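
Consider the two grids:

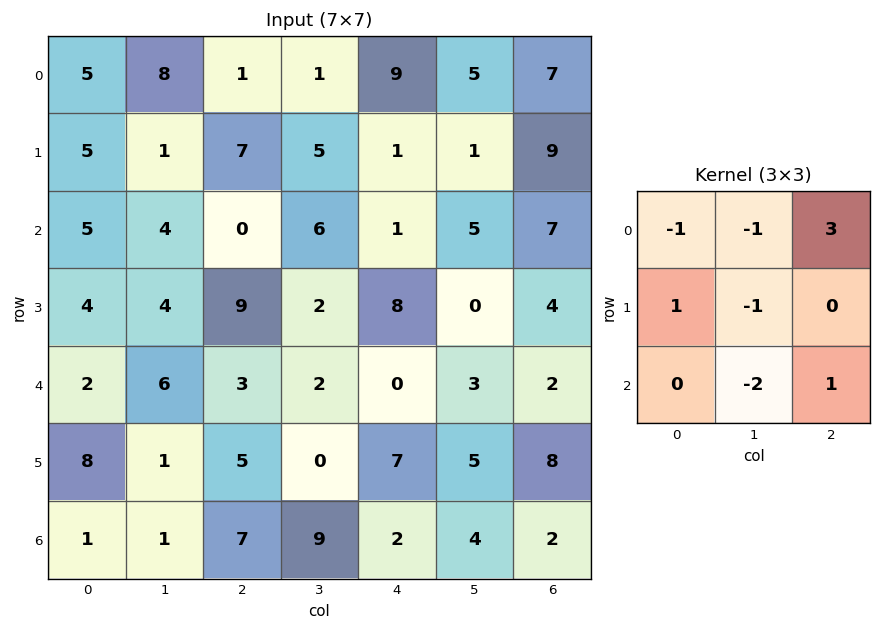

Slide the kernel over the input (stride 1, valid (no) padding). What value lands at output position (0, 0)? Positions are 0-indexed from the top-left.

The receptive field on the input at this output position is [5 8 1 / 5 1 7 / 5 4 0]. Elementwise product with the kernel and sum: 5·-1 + 8·-1 + 1·3 + 5·1 + 1·-1 + 4·-2 + 0·1.

-14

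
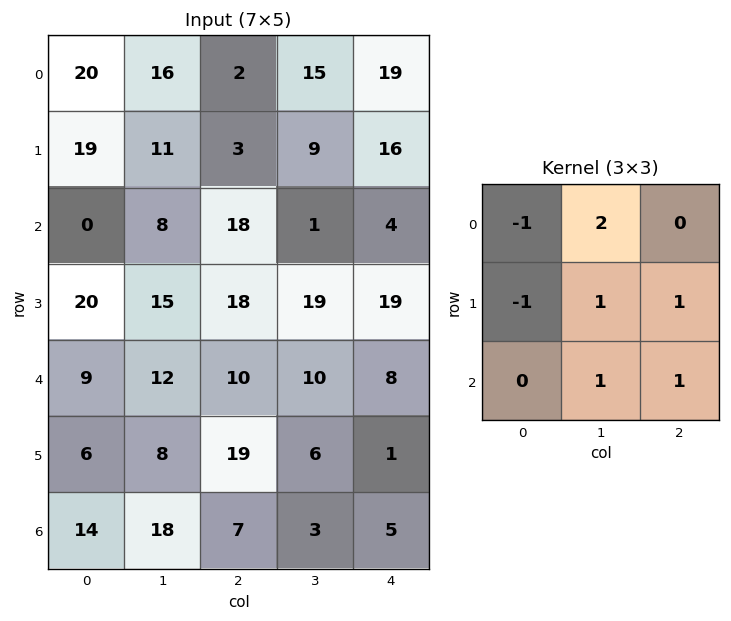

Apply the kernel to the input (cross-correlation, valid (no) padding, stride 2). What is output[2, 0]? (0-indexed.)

61

The receptive field on the input at this output position is [9 12 10 / 6 8 19 / 14 18 7]. Elementwise product with the kernel and sum: 9·-1 + 12·2 + 6·-1 + 8·1 + 19·1 + 18·1 + 7·1.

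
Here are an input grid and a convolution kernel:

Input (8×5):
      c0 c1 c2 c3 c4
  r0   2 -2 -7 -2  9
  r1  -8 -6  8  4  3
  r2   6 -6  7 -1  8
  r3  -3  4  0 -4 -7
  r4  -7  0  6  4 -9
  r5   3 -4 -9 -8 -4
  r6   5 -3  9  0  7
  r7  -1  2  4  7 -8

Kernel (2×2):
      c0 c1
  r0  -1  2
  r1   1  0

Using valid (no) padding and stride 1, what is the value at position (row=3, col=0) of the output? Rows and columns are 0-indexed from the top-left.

The receptive field on the input at this output position is [-3 4 / -7 0]. Elementwise product with the kernel and sum: -3·-1 + 4·2 + -7·1.

4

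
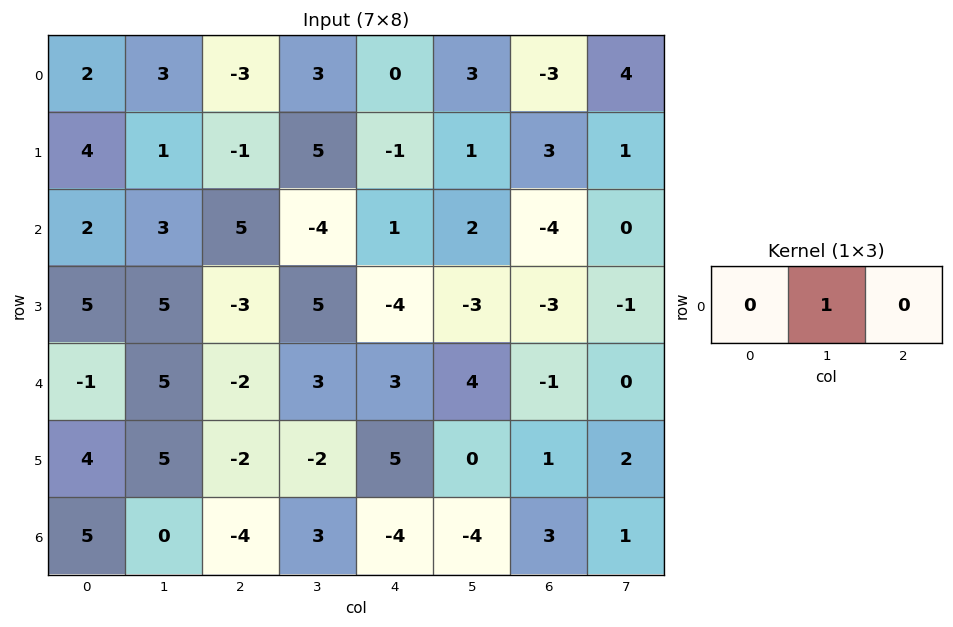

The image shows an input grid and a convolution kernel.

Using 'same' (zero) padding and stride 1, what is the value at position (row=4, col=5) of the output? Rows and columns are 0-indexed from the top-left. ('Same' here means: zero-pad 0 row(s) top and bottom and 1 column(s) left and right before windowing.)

4

The receptive field on the zero-padded input at this output position is [3 4 -1]. Elementwise product with the kernel and sum: 4·1.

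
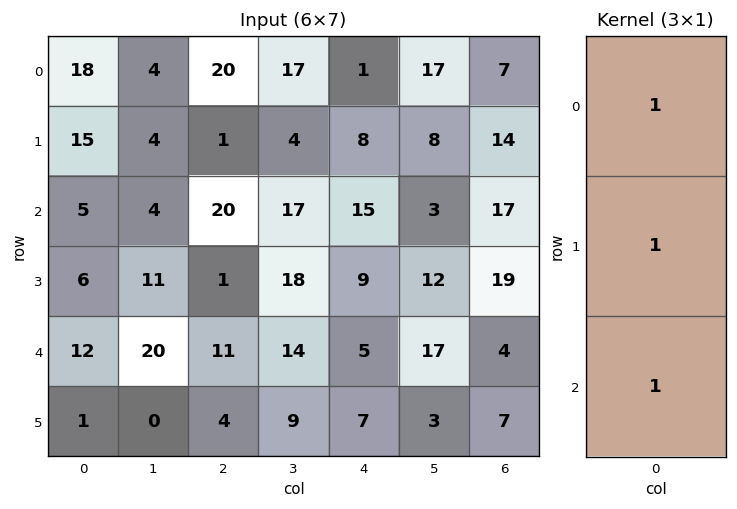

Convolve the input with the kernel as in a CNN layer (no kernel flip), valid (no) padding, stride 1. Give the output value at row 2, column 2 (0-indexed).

32

The receptive field on the input at this output position is [20 / 1 / 11]. Elementwise product with the kernel and sum: 20·1 + 1·1 + 11·1.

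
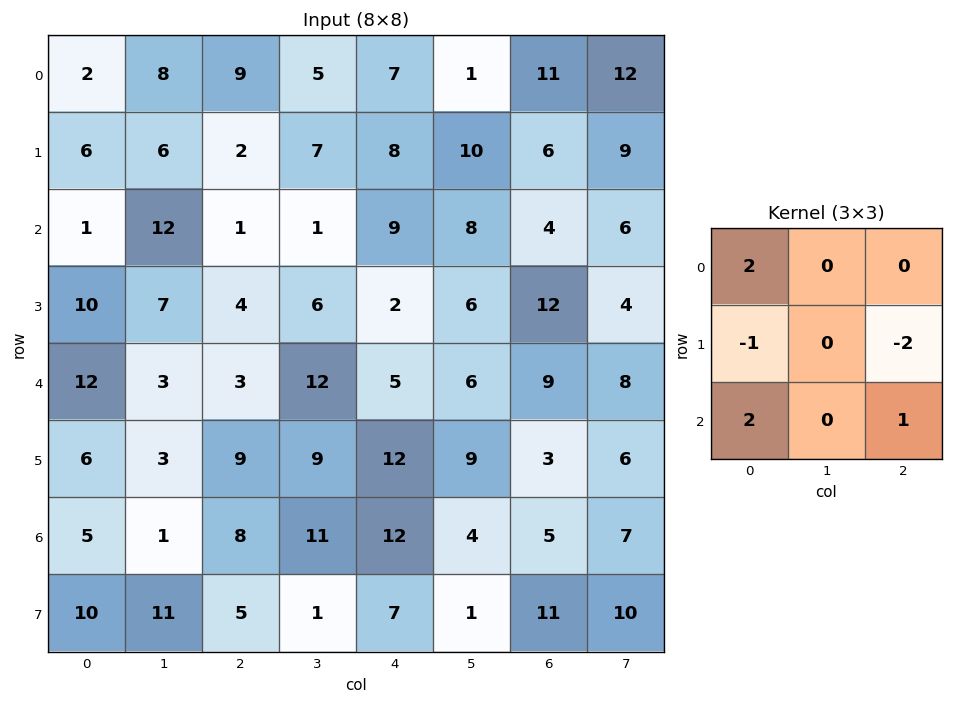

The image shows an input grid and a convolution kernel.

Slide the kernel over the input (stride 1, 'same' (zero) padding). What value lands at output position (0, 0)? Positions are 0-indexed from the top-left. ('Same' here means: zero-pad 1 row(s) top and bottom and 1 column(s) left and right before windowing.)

-10

The receptive field on the zero-padded input at this output position is [0 0 0 / 0 2 8 / 0 6 6]. Elementwise product with the kernel and sum: 0·2 + 0·-1 + 8·-2 + 0·2 + 6·1.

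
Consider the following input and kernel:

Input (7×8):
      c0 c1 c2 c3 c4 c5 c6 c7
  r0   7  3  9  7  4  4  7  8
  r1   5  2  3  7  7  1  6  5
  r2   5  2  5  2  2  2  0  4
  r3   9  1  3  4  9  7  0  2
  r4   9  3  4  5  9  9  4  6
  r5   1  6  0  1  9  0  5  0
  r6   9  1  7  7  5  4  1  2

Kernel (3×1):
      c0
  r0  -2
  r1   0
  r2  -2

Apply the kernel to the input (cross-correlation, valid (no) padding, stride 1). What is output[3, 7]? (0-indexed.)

-4

The receptive field on the input at this output position is [2 / 6 / 0]. Elementwise product with the kernel and sum: 2·-2 + 0·-2.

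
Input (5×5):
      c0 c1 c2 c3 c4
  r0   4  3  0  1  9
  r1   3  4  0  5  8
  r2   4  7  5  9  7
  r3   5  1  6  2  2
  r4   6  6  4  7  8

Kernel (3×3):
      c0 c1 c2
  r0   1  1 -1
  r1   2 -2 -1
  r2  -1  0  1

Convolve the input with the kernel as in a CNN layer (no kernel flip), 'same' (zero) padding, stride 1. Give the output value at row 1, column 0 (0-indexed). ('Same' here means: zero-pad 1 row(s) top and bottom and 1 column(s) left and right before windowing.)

The receptive field on the zero-padded input at this output position is [0 4 3 / 0 3 4 / 0 4 7]. Elementwise product with the kernel and sum: 0·1 + 4·1 + 3·-1 + 0·2 + 3·-2 + 4·-1 + 0·-1 + 7·1.

-2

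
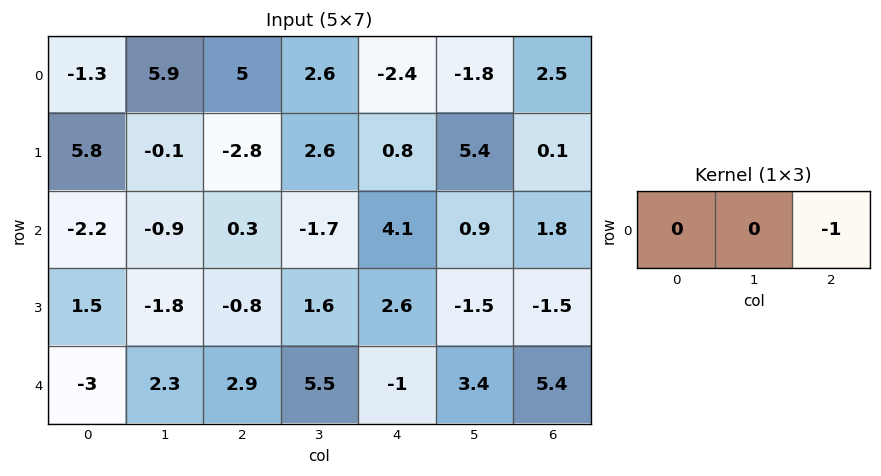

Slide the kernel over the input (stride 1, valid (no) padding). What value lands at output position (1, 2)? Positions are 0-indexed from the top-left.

The receptive field on the input at this output position is [-2.8 2.6 0.8]. Elementwise product with the kernel and sum: 0.8·-1.

-0.8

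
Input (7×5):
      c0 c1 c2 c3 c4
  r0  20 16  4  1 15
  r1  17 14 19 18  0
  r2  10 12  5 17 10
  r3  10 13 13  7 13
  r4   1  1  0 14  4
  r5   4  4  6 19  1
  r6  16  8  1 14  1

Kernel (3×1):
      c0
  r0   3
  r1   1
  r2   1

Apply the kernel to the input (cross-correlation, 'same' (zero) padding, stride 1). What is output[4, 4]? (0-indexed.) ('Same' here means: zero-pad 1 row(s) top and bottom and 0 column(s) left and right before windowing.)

The receptive field on the zero-padded input at this output position is [13 / 4 / 1]. Elementwise product with the kernel and sum: 13·3 + 4·1 + 1·1.

44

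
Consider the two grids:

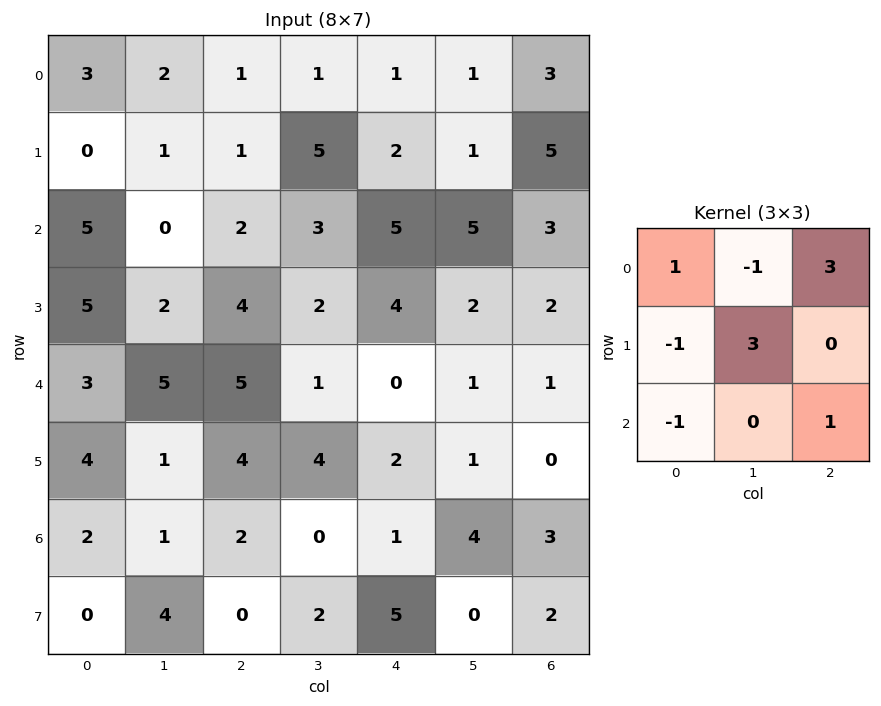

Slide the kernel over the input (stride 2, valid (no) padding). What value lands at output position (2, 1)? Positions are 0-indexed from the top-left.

11

The receptive field on the input at this output position is [5 1 0 / 4 4 2 / 2 0 1]. Elementwise product with the kernel and sum: 5·1 + 1·-1 + 0·3 + 4·-1 + 4·3 + 2·-1 + 1·1.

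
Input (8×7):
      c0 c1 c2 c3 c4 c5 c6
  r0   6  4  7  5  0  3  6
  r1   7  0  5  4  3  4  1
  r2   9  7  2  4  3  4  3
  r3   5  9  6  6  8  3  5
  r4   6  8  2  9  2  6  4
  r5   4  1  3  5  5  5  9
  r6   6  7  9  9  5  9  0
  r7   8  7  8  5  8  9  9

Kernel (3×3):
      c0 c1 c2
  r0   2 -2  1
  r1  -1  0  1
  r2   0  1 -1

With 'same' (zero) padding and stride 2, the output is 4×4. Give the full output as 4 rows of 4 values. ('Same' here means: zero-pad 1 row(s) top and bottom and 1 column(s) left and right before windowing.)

11 2 -3 -2
-11 -9 11 7
10 11 -4 -1
1 6 4 -8

Output[0,0]: The receptive field on the zero-padded input at this output position is [0 0 0 / 0 6 4 / 0 7 0]. Elementwise product with the kernel and sum: 0·2 + 0·-2 + 0·1 + 0·-1 + 4·1 + 7·1 + 0·-1.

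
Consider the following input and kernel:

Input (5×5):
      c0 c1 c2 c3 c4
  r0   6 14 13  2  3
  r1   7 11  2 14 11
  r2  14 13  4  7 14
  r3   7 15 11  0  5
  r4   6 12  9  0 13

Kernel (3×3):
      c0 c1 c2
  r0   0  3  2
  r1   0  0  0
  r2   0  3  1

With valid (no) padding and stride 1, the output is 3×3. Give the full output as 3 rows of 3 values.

111 62 47
93 67 69
92 53 62

Output[0,0]: The receptive field on the input at this output position is [6 14 13 / 7 11 2 / 14 13 4]. Elementwise product with the kernel and sum: 14·3 + 13·2 + 13·3 + 4·1.
Output[0,1]: The receptive field on the input at this output position is [14 13 2 / 11 2 14 / 13 4 7]. Elementwise product with the kernel and sum: 13·3 + 2·2 + 4·3 + 7·1.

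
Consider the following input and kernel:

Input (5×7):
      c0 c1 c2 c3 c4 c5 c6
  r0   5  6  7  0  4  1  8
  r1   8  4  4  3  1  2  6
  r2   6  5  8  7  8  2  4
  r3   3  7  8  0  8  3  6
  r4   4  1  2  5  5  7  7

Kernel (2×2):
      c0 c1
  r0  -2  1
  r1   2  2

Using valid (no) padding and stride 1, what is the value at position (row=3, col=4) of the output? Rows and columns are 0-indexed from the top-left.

The receptive field on the input at this output position is [8 3 / 5 7]. Elementwise product with the kernel and sum: 8·-2 + 3·1 + 5·2 + 7·2.

11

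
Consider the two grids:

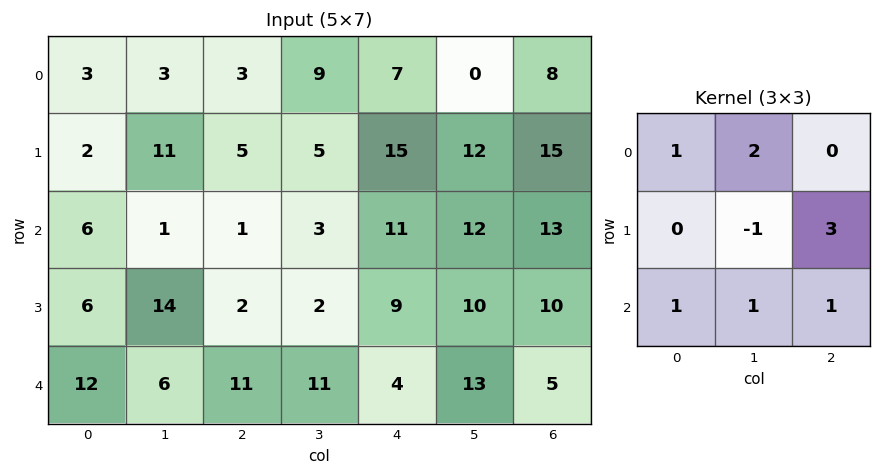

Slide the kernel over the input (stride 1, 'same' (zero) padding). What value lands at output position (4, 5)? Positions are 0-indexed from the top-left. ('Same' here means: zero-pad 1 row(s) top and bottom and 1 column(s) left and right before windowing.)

The receptive field on the zero-padded input at this output position is [9 10 10 / 4 13 5 / 0 0 0]. Elementwise product with the kernel and sum: 9·1 + 10·2 + 13·-1 + 5·3 + 0·1 + 0·1 + 0·1.

31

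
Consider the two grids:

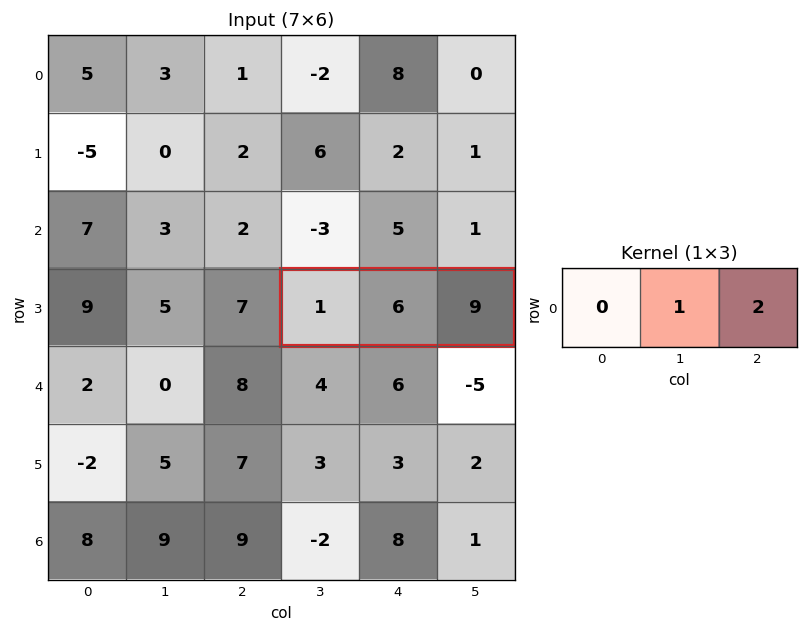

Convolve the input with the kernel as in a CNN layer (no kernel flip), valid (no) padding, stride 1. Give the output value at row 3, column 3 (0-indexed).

24

The receptive field on the input at this output position is [1 6 9]. Elementwise product with the kernel and sum: 6·1 + 9·2.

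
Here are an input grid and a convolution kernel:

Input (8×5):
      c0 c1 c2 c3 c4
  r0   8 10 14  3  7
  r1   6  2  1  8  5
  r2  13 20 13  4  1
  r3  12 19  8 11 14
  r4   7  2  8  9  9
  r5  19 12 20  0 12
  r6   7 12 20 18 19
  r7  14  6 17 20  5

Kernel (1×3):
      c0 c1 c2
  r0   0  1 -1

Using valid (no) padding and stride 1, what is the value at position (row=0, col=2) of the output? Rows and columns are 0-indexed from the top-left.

-4

The receptive field on the input at this output position is [14 3 7]. Elementwise product with the kernel and sum: 3·1 + 7·-1.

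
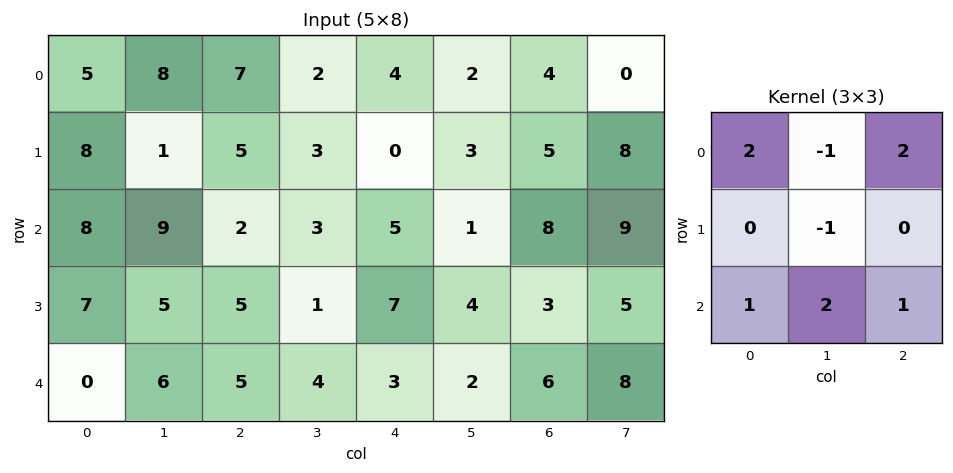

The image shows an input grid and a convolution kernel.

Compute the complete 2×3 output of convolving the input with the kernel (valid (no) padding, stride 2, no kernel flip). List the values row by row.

Output[0,0]: The receptive field on the input at this output position is [5 8 7 / 8 1 5 / 8 9 2]. Elementwise product with the kernel and sum: 5·2 + 8·-1 + 7·2 + 1·-1 + 8·1 + 9·2 + 2·1.

43 30 26
23 26 34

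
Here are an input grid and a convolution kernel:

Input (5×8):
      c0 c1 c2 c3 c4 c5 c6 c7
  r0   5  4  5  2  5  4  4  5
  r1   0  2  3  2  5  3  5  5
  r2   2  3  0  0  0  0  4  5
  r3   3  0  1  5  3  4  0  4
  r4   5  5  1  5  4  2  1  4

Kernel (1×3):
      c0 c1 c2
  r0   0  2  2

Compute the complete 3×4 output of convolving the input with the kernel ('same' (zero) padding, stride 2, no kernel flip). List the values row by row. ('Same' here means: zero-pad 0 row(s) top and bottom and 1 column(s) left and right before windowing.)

Output[0,0]: The receptive field on the zero-padded input at this output position is [0 5 4]. Elementwise product with the kernel and sum: 5·2 + 4·2.

18 14 18 18
10 0 0 18
20 12 12 10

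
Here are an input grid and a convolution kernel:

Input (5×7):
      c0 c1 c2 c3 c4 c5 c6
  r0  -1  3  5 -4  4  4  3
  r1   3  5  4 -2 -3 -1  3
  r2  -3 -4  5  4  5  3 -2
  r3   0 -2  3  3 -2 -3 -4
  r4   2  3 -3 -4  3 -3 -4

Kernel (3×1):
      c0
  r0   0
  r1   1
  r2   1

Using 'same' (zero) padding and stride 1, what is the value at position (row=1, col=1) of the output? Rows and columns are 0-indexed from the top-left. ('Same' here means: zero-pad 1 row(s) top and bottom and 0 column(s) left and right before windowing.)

1

The receptive field on the zero-padded input at this output position is [3 / 5 / -4]. Elementwise product with the kernel and sum: 5·1 + -4·1.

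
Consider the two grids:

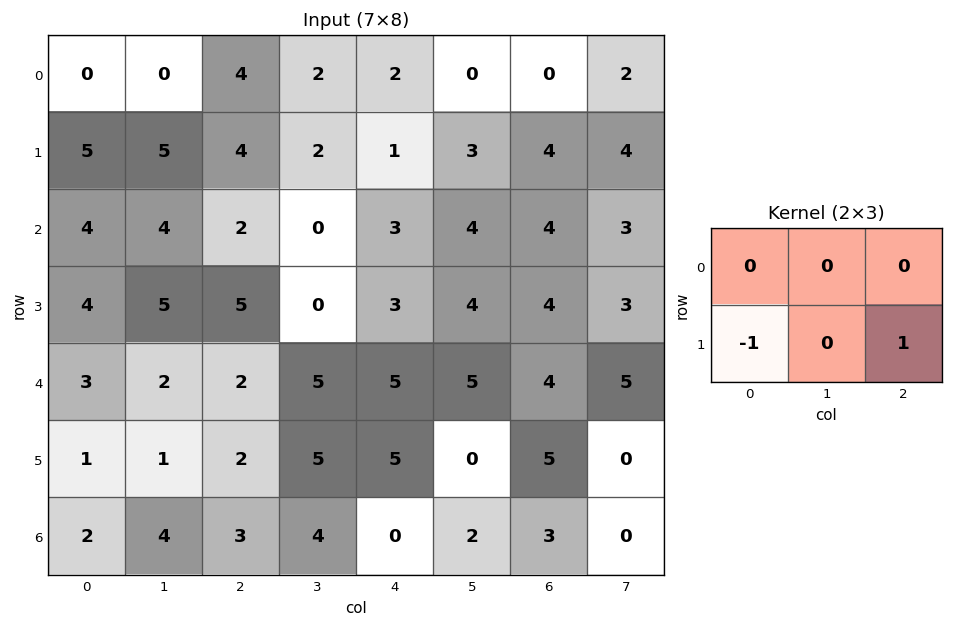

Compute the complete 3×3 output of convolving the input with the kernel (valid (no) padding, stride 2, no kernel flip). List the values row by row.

Output[0,0]: The receptive field on the input at this output position is [0 0 4 / 5 5 4]. Elementwise product with the kernel and sum: 5·-1 + 4·1.
Output[0,1]: The receptive field on the input at this output position is [4 2 2 / 4 2 1]. Elementwise product with the kernel and sum: 4·-1 + 1·1.

-1 -3 3
1 -2 1
1 3 0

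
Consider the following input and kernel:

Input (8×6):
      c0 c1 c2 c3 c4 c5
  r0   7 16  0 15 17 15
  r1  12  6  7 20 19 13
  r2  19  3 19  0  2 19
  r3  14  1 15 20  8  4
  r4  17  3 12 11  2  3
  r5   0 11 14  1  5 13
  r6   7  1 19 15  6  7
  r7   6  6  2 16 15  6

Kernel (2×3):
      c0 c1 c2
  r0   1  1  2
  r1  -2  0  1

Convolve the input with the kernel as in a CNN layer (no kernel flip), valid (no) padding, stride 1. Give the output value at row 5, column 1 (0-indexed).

40

The receptive field on the input at this output position is [11 14 1 / 1 19 15]. Elementwise product with the kernel and sum: 11·1 + 14·1 + 1·2 + 1·-2 + 15·1.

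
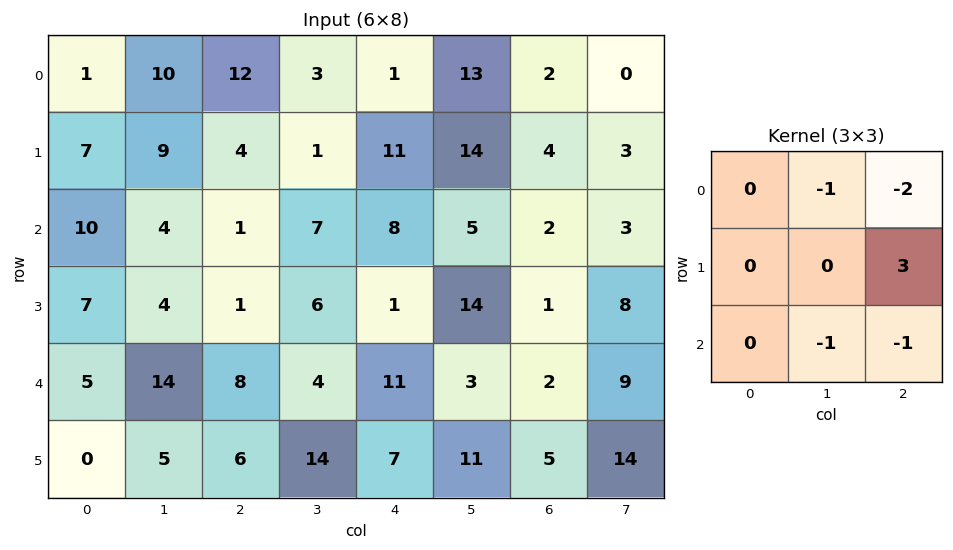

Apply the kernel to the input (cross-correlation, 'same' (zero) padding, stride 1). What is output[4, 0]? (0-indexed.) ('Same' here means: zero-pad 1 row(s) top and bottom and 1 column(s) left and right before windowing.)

22

The receptive field on the zero-padded input at this output position is [0 7 4 / 0 5 14 / 0 0 5]. Elementwise product with the kernel and sum: 7·-1 + 4·-2 + 14·3 + 0·-1 + 5·-1.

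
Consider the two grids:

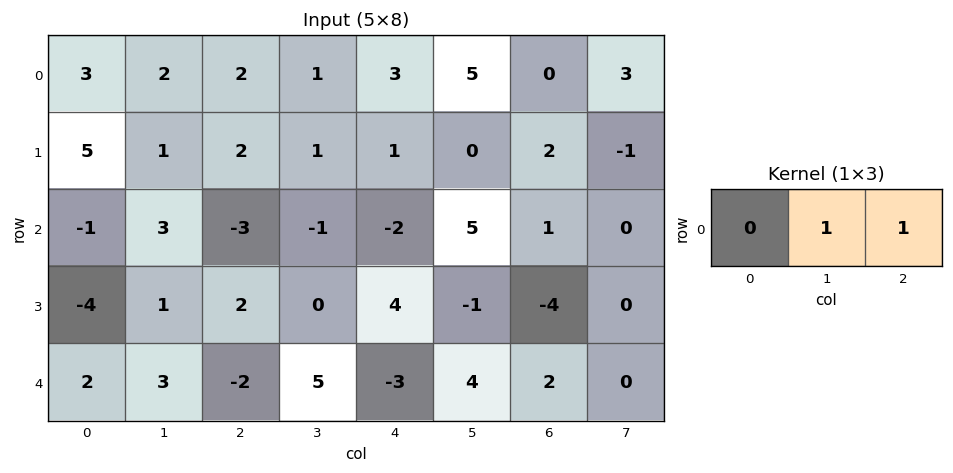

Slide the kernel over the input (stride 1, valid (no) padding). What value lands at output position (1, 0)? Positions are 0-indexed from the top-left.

The receptive field on the input at this output position is [5 1 2]. Elementwise product with the kernel and sum: 1·1 + 2·1.

3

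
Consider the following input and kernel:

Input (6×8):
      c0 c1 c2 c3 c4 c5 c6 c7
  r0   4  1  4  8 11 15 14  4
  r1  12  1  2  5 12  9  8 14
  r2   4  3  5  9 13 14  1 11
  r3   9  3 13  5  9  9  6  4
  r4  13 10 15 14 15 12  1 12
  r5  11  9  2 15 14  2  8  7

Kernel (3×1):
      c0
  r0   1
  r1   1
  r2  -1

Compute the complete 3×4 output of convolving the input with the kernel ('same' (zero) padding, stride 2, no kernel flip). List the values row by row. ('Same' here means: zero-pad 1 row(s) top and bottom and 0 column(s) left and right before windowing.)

Output[0,0]: The receptive field on the zero-padded input at this output position is [0 / 4 / 12]. Elementwise product with the kernel and sum: 0·1 + 4·1 + 12·-1.

-8 2 -1 6
7 -6 16 3
11 26 10 -1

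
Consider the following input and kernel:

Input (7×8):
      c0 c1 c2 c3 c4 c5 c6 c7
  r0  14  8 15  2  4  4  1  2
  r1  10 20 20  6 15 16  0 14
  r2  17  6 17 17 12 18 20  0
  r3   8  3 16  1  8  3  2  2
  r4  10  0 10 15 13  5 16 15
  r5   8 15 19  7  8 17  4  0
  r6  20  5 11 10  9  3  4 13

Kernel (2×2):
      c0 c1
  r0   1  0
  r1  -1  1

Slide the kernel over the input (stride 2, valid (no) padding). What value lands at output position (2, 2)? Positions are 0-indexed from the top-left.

22

The receptive field on the input at this output position is [13 5 / 8 17]. Elementwise product with the kernel and sum: 13·1 + 8·-1 + 17·1.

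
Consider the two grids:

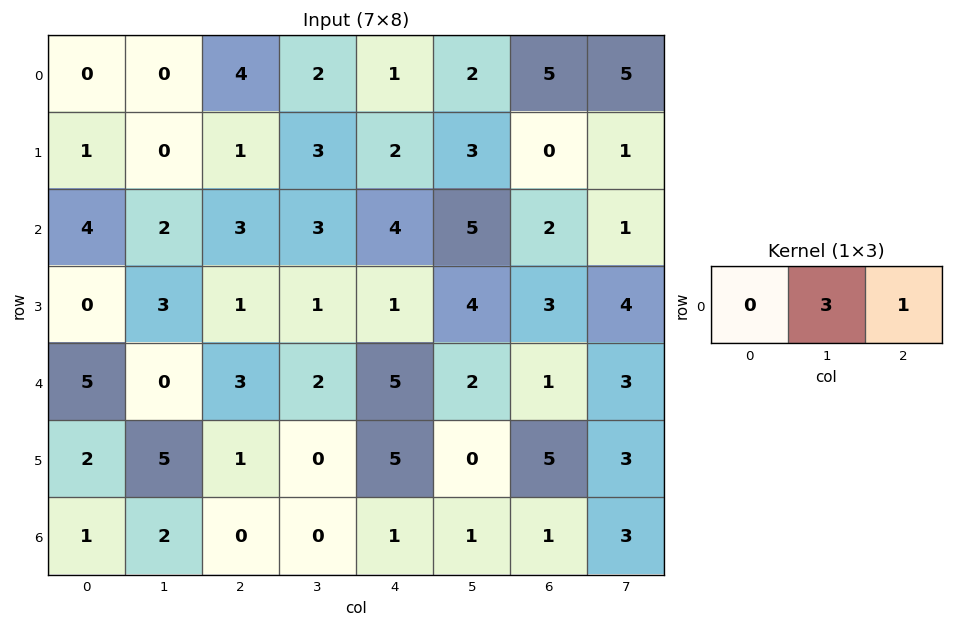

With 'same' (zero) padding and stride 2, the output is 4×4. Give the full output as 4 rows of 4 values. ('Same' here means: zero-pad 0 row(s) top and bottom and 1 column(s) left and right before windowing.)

Output[0,0]: The receptive field on the zero-padded input at this output position is [0 0 0]. Elementwise product with the kernel and sum: 0·3 + 0·1.
Output[0,1]: The receptive field on the zero-padded input at this output position is [0 4 2]. Elementwise product with the kernel and sum: 4·3 + 2·1.

0 14 5 20
14 12 17 7
15 11 17 6
5 0 4 6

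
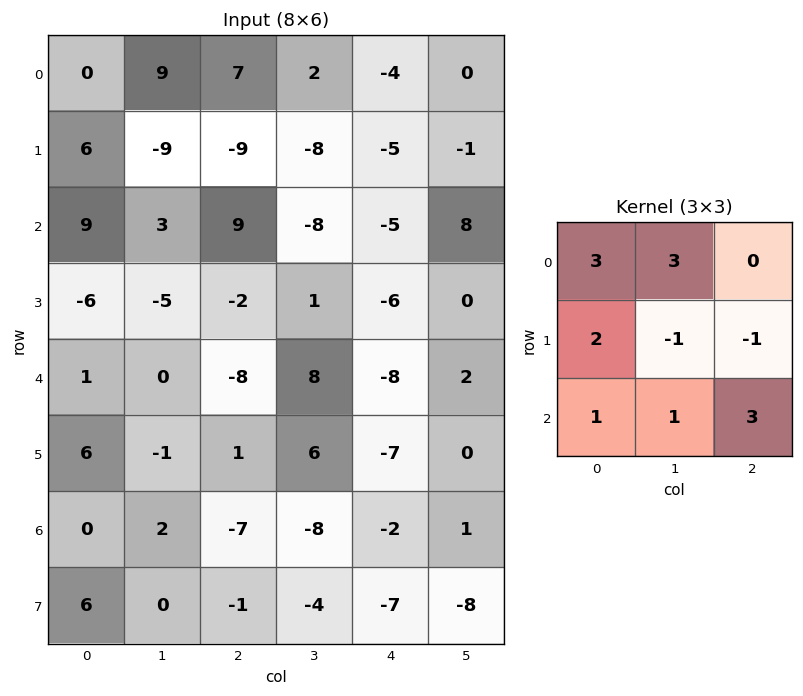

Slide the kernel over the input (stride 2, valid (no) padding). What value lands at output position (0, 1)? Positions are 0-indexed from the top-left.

8

The receptive field on the input at this output position is [7 2 -4 / -9 -8 -5 / 9 -8 -5]. Elementwise product with the kernel and sum: 7·3 + 2·3 + -9·2 + -8·-1 + -5·-1 + 9·1 + -8·1 + -5·3.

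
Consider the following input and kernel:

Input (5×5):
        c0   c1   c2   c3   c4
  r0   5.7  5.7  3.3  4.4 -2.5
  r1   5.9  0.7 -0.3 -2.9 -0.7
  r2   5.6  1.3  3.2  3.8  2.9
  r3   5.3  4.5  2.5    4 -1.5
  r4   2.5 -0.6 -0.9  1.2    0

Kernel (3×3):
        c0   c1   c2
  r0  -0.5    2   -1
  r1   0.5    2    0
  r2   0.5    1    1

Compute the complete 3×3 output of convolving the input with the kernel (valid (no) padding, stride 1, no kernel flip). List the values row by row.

Output[0,0]: The receptive field on the input at this output position is [5.7 5.7 3.3 / 5.9 0.7 -0.3 / 5.6 1.3 3.2]. Elementwise product with the kernel and sum: 5.7·-0.5 + 5.7·2 + 3.3·-1 + 5.9·0.5 + 0.7·2 + 5.6·0.5 + 1.3·1 + 3.2·1.
Output[0,1]: The receptive field on the input at this output position is [5.7 3.3 4.4 / 0.7 -0.3 -2.9 / 1.3 3.2 3.8]. Elementwise product with the kernel and sum: 5.7·-0.5 + 3.3·2 + 4.4·-1 + 0.7·0.5 + -0.3·2 + 1.3·0.5 + 3.2·1 + 3.8·1.

16.9 6.75 12
13.8 17.75 8
8 9.2 13.1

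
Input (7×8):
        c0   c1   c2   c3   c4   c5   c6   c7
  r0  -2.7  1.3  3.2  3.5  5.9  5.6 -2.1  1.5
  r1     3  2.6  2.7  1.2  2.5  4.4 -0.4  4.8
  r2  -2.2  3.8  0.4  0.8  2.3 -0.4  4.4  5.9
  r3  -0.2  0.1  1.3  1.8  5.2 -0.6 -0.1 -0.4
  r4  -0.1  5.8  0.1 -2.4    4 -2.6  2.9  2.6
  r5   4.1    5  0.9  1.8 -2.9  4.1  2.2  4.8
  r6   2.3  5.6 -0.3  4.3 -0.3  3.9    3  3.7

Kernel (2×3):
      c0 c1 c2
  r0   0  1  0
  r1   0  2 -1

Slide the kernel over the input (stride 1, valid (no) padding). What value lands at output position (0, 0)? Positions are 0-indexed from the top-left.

The receptive field on the input at this output position is [-2.7 1.3 3.2 / 3 2.6 2.7]. Elementwise product with the kernel and sum: 1.3·1 + 2.6·2 + 2.7·-1.

3.8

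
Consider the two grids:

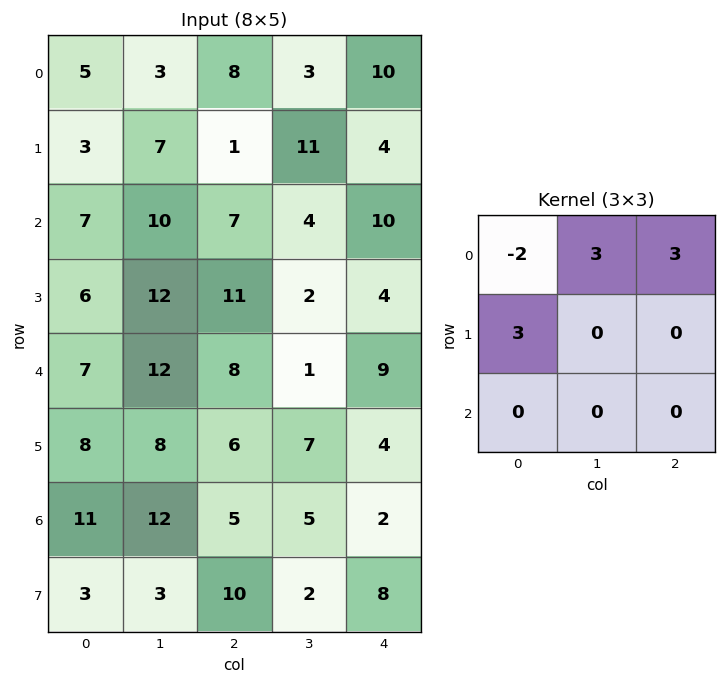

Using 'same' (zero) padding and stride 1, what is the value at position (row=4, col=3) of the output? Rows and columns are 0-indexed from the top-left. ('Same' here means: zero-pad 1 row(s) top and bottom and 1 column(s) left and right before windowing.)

The receptive field on the zero-padded input at this output position is [11 2 4 / 8 1 9 / 6 7 4]. Elementwise product with the kernel and sum: 11·-2 + 2·3 + 4·3 + 8·3.

20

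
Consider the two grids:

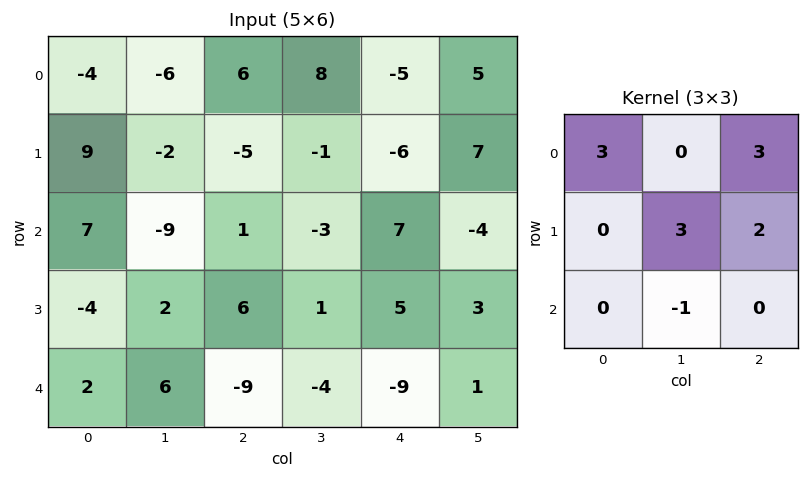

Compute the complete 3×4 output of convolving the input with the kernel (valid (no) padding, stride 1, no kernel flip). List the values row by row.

Output[0,0]: The receptive field on the input at this output position is [-4 -6 6 / 9 -2 -5 / 7 -9 1]. Elementwise product with the kernel and sum: -4·3 + 6·3 + -2·3 + -5·2 + -9·-1.

-1 -12 -9 28
-15 -18 -29 26
36 -7 41 9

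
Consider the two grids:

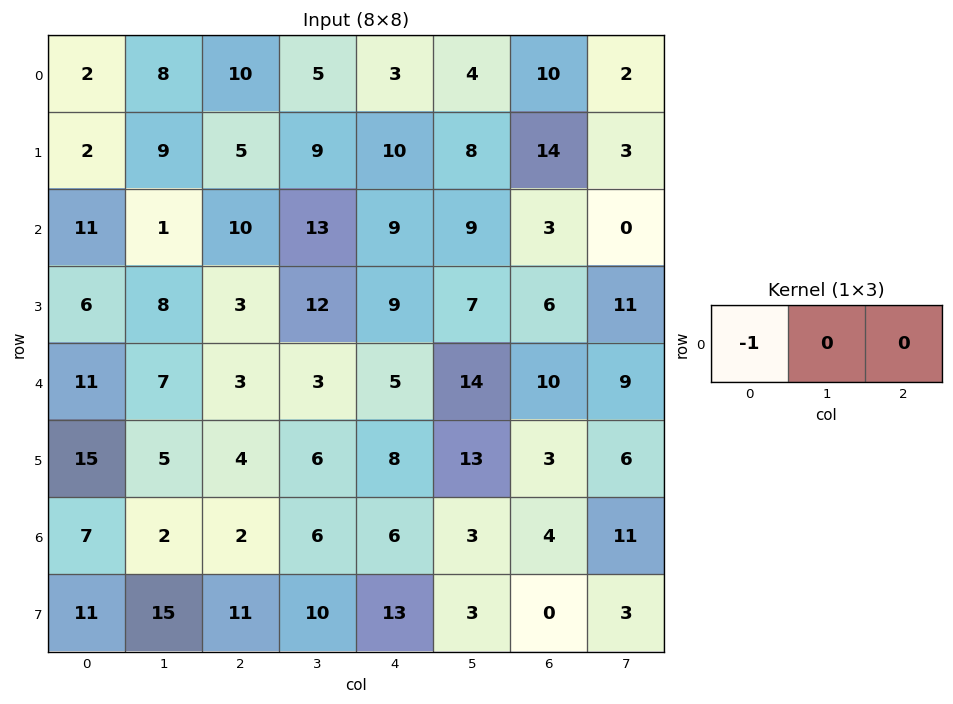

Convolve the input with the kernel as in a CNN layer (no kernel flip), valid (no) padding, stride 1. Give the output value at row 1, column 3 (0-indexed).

The receptive field on the input at this output position is [9 10 8]. Elementwise product with the kernel and sum: 9·-1.

-9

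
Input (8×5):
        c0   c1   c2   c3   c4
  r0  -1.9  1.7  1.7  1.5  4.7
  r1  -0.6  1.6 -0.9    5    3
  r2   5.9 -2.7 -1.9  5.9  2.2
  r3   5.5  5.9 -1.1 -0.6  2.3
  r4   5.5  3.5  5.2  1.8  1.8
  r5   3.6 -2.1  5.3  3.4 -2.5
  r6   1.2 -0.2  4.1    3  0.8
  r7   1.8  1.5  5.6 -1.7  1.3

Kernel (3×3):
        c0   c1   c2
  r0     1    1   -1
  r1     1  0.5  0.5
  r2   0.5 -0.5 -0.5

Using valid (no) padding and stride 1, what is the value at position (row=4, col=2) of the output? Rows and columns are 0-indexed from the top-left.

The receptive field on the input at this output position is [5.2 1.8 1.8 / 5.3 3.4 -2.5 / 4.1 3 0.8]. Elementwise product with the kernel and sum: 5.2·1 + 1.8·1 + 1.8·-1 + 5.3·1 + 3.4·0.5 + -2.5·0.5 + 4.1·0.5 + 3·-0.5 + 0.8·-0.5.

11.1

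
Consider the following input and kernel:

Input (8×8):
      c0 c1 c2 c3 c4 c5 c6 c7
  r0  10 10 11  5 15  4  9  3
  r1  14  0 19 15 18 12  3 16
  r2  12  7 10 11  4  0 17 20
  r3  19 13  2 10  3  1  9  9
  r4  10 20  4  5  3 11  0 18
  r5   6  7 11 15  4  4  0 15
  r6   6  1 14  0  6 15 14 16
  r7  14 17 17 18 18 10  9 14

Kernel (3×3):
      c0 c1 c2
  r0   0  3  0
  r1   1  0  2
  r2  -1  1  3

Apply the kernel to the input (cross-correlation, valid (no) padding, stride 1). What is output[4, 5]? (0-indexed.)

The receptive field on the input at this output position is [11 0 18 / 4 0 15 / 15 14 16]. Elementwise product with the kernel and sum: 0·3 + 4·1 + 15·2 + 15·-1 + 14·1 + 16·3.

81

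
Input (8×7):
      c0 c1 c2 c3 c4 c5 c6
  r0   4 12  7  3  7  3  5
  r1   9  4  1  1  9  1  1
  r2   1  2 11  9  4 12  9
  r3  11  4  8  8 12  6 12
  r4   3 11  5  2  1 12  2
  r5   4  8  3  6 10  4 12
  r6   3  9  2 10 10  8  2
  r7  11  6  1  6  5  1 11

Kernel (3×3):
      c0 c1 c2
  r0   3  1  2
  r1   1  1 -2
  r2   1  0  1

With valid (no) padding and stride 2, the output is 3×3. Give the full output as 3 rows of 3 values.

Output[0,0]: The receptive field on the input at this output position is [4 12 7 / 9 4 1 / 1 2 11]. Elementwise product with the kernel and sum: 4·3 + 12·1 + 7·2 + 9·1 + 4·1 + 1·-2 + 1·1 + 11·1.
Output[0,1]: The receptive field on the input at this output position is [7 3 7 / 1 1 9 / 11 9 4]. Elementwise product with the kernel and sum: 7·3 + 3·1 + 7·2 + 1·1 + 1·1 + 9·-2 + 11·1 + 4·1.

61 37 55
34 48 39
41 20 21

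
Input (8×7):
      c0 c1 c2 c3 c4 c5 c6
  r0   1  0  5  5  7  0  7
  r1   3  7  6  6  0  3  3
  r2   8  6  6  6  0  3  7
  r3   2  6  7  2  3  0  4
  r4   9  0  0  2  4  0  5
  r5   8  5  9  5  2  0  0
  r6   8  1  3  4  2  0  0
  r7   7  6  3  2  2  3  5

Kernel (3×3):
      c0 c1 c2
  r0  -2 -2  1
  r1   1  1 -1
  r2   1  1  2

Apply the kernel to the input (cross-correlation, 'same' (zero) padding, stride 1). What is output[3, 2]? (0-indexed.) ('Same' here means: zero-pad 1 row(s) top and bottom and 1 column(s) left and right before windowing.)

The receptive field on the zero-padded input at this output position is [6 6 6 / 6 7 2 / 0 0 2]. Elementwise product with the kernel and sum: 6·-2 + 6·-2 + 6·1 + 6·1 + 7·1 + 2·-1 + 0·1 + 0·1 + 2·2.

-3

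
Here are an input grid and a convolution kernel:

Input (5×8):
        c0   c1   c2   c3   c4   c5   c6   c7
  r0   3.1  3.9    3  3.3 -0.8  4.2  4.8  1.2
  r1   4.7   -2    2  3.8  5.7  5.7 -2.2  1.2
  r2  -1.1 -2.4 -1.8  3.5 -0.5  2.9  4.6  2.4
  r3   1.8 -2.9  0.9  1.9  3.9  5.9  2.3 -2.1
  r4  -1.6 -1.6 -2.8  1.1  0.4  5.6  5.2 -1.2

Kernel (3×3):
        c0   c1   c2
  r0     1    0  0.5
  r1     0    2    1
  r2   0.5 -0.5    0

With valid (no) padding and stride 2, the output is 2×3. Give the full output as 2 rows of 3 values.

Output[0,0]: The receptive field on the input at this output position is [3.1 3.9 3 / 4.7 -2 2 / -1.1 -2.4 -1.8]. Elementwise product with the kernel and sum: 3.1·1 + 3·0.5 + -2·2 + 2·1 + -1.1·0.5 + -2.4·-0.5.
Output[0,1]: The receptive field on the input at this output position is [3 3.3 -0.8 / 2 3.8 5.7 / -1.8 3.5 -0.5]. Elementwise product with the kernel and sum: 3·1 + -0.8·0.5 + 3.8·2 + 5.7·1 + -1.8·0.5 + 3.5·-0.5.

3.25 13.25 9.1
-6.9 3.7 13.3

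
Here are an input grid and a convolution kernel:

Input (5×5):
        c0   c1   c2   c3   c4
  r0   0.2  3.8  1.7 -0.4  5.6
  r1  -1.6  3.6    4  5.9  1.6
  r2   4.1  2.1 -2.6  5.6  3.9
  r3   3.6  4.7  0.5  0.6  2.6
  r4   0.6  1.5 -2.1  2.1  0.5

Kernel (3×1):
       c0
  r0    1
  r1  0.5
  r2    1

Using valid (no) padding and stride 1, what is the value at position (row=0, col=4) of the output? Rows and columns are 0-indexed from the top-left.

10.3

The receptive field on the input at this output position is [5.6 / 1.6 / 3.9]. Elementwise product with the kernel and sum: 5.6·1 + 1.6·0.5 + 3.9·1.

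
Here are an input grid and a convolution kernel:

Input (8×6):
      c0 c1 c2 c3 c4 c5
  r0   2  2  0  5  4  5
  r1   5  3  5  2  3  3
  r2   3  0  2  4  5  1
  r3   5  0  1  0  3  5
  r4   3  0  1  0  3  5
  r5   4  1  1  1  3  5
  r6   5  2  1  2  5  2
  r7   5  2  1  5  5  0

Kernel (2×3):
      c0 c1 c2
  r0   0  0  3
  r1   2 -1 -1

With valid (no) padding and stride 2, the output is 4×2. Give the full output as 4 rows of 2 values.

Output[0,0]: The receptive field on the input at this output position is [2 2 0 / 5 3 5]. Elementwise product with the kernel and sum: 0·3 + 5·2 + 3·-1 + 5·-1.

2 17
15 14
9 7
10 7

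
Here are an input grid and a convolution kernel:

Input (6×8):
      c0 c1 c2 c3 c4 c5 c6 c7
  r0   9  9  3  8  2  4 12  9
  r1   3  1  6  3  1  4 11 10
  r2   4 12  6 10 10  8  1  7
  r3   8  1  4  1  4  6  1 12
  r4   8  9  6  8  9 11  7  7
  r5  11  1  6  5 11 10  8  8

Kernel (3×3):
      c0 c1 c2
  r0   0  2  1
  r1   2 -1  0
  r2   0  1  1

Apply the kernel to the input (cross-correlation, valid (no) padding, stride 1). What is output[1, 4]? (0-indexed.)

The receptive field on the input at this output position is [1 4 11 / 10 8 1 / 4 6 1]. Elementwise product with the kernel and sum: 4·2 + 11·1 + 10·2 + 8·-1 + 6·1 + 1·1.

38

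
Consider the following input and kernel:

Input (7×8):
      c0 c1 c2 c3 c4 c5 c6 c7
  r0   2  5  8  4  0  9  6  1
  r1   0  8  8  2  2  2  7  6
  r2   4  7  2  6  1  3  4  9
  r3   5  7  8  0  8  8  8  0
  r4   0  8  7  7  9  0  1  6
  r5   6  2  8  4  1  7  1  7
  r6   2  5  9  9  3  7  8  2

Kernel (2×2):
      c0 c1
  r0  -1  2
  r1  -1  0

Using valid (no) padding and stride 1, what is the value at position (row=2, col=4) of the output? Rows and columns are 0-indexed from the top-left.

-3

The receptive field on the input at this output position is [1 3 / 8 8]. Elementwise product with the kernel and sum: 1·-1 + 3·2 + 8·-1.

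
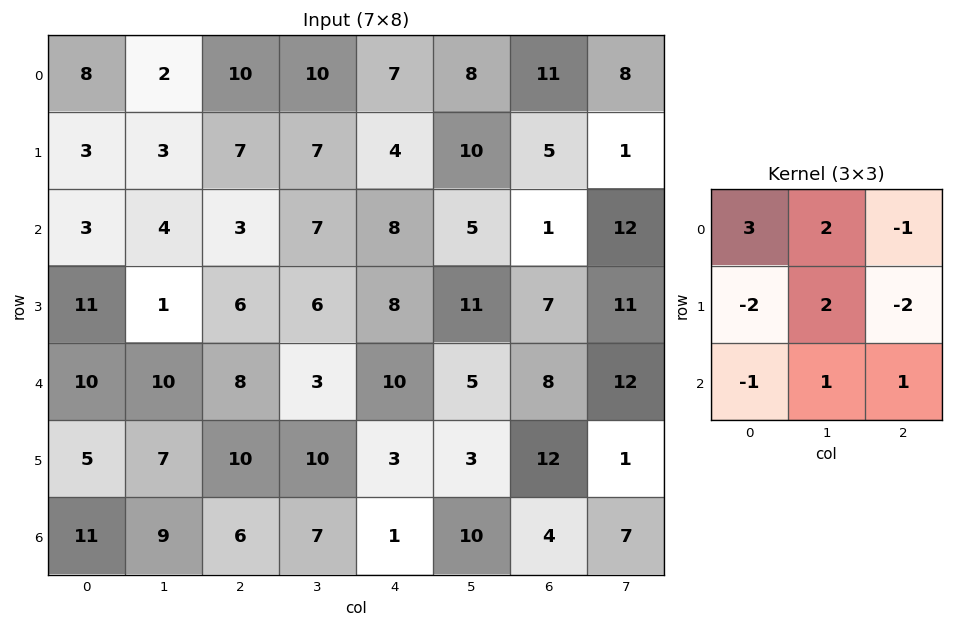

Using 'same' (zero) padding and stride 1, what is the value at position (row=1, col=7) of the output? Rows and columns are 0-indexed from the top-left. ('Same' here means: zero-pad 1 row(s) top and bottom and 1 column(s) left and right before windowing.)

The receptive field on the zero-padded input at this output position is [11 8 0 / 5 1 0 / 1 12 0]. Elementwise product with the kernel and sum: 11·3 + 8·2 + 0·-1 + 5·-2 + 1·2 + 0·-2 + 1·-1 + 12·1 + 0·1.

52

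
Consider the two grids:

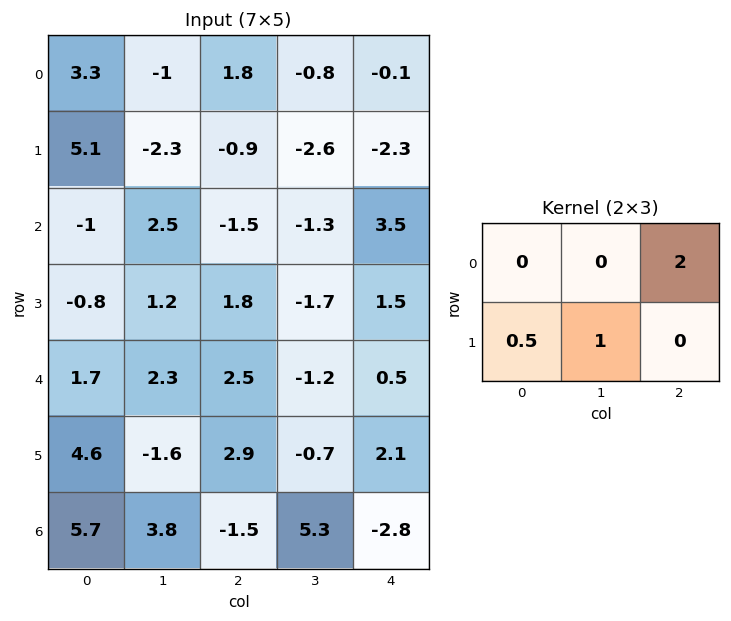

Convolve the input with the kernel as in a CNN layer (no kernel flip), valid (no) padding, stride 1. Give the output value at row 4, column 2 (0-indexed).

1.75

The receptive field on the input at this output position is [2.5 -1.2 0.5 / 2.9 -0.7 2.1]. Elementwise product with the kernel and sum: 0.5·2 + 2.9·0.5 + -0.7·1.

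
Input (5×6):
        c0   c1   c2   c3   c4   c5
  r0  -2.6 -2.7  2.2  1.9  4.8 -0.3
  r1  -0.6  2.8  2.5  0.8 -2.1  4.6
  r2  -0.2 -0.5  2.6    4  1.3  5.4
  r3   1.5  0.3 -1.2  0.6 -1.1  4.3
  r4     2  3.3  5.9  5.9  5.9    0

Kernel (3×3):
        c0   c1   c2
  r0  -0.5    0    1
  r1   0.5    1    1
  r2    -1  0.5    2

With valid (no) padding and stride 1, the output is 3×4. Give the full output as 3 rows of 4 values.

Output[0,0]: The receptive field on the input at this output position is [-2.6 -2.7 2.2 / -0.6 2.8 2.5 / -0.2 -0.5 2.6]. Elementwise product with the kernel and sum: -2.6·-0.5 + 2.2·1 + -0.6·0.5 + 2.8·1 + 2.5·1 + -0.2·-1 + -0.5·0.5 + 2.6·2.
Output[0,1]: The receptive field on the input at this output position is [-2.7 2.2 1.9 / 2.8 2.5 0.8 / -0.5 2.6 4]. Elementwise product with the kernel and sum: -2.7·-0.5 + 1.9·1 + 2.8·0.5 + 2.5·1 + 0.8·1 + -0.5·-1 + 2.6·0.5 + 4·2.

13.65 17.75 5.65 9.1
1.05 6.05 2.55 20.35
14 15.25 7.75 3.95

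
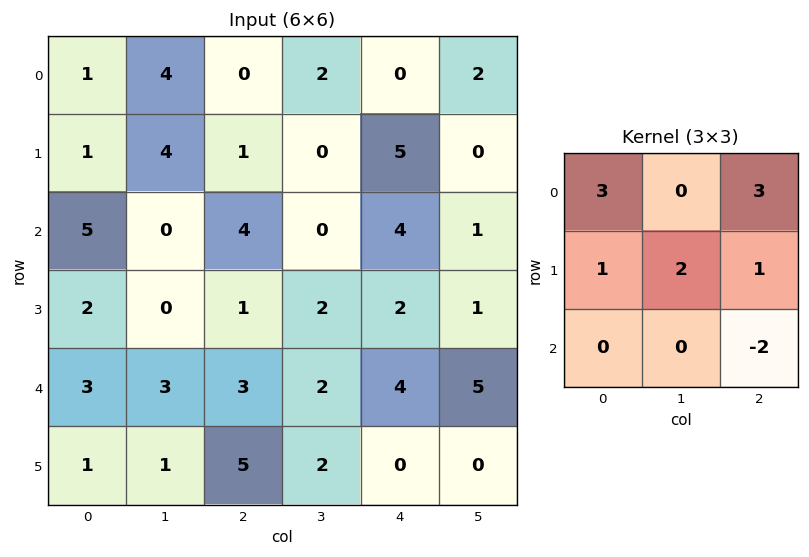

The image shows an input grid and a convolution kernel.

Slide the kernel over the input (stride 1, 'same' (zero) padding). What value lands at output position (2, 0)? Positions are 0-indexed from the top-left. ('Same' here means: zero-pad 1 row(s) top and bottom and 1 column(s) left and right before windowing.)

22

The receptive field on the zero-padded input at this output position is [0 1 4 / 0 5 0 / 0 2 0]. Elementwise product with the kernel and sum: 0·3 + 4·3 + 0·1 + 5·2 + 0·1 + 0·-2.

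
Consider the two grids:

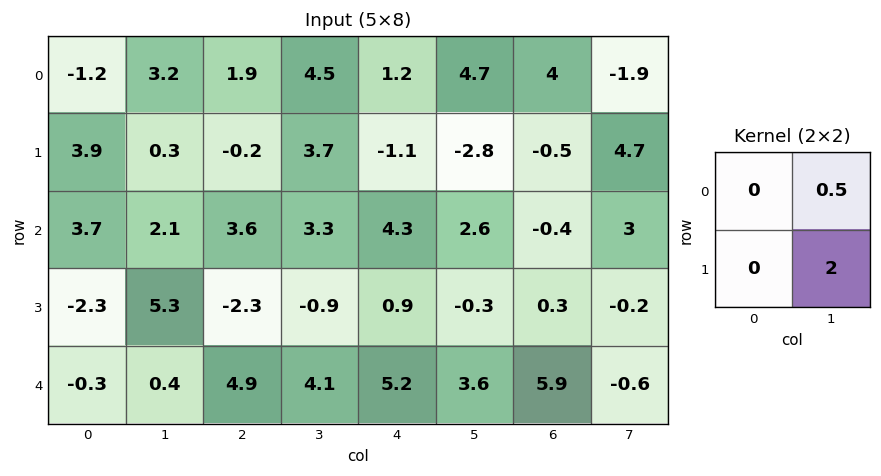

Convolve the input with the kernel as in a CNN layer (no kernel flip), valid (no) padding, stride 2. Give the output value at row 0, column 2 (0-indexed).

The receptive field on the input at this output position is [1.2 4.7 / -1.1 -2.8]. Elementwise product with the kernel and sum: 4.7·0.5 + -2.8·2.

-3.25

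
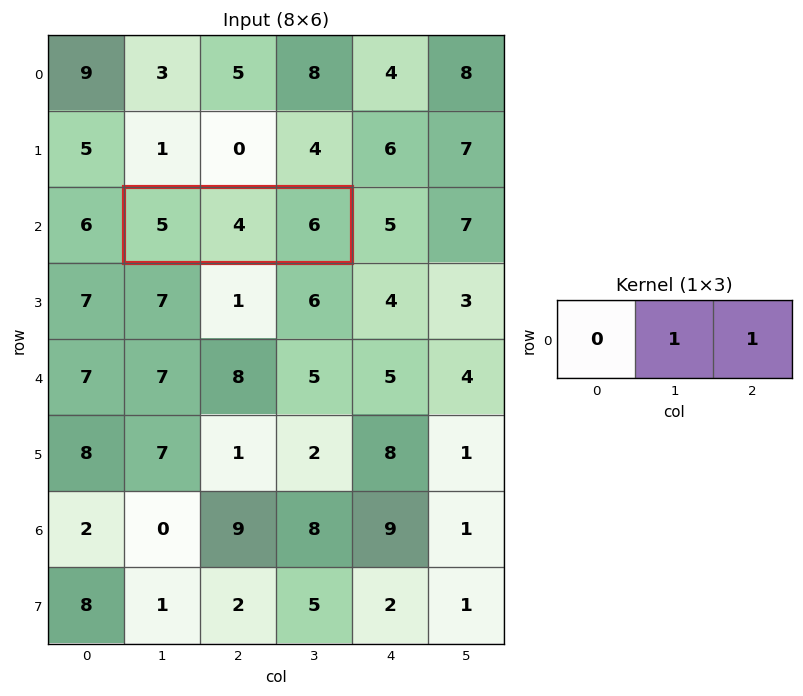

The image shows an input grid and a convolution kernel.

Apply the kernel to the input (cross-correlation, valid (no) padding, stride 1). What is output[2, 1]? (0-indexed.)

The receptive field on the input at this output position is [5 4 6]. Elementwise product with the kernel and sum: 4·1 + 6·1.

10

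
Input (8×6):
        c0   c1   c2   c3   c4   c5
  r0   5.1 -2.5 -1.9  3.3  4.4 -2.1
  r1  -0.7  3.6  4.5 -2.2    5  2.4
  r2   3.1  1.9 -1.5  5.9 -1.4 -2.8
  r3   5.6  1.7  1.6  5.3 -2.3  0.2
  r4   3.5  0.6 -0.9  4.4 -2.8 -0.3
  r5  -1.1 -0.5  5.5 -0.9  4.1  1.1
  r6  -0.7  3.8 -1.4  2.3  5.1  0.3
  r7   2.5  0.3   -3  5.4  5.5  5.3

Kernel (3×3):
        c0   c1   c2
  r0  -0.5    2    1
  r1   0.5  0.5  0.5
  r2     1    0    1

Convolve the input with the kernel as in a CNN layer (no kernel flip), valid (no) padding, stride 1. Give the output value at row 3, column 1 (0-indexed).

The receptive field on the input at this output position is [1.7 1.6 5.3 / 0.6 -0.9 4.4 / -0.5 5.5 -0.9]. Elementwise product with the kernel and sum: 1.7·-0.5 + 1.6·2 + 5.3·1 + 0.6·0.5 + -0.9·0.5 + 4.4·0.5 + -0.5·1 + -0.9·1.

8.3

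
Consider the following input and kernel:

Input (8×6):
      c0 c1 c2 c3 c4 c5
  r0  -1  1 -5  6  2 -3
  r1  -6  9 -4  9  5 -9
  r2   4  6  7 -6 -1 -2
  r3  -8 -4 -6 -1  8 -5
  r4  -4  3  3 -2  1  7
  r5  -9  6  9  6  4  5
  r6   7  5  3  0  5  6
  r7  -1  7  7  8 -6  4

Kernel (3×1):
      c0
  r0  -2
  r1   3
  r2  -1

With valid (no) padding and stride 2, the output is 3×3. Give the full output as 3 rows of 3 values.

Output[0,0]: The receptive field on the input at this output position is [-1 / -6 / 4]. Elementwise product with the kernel and sum: -1·-2 + -6·3 + 4·-1.

-20 -9 12
-28 -35 25
-26 18 5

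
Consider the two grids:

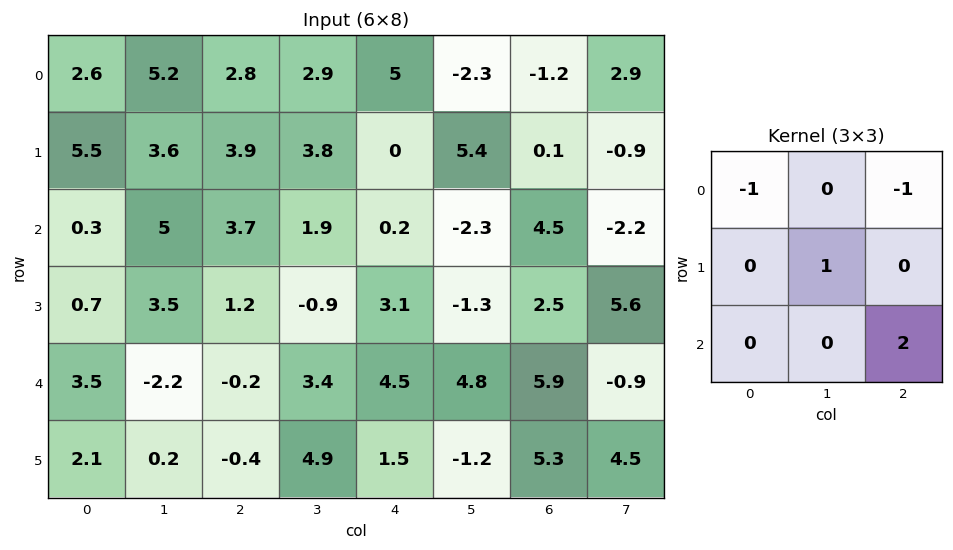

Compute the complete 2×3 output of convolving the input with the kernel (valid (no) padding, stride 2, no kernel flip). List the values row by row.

5.6 -3.6 10.6
-0.9 4.2 5.8

Output[0,0]: The receptive field on the input at this output position is [2.6 5.2 2.8 / 5.5 3.6 3.9 / 0.3 5 3.7]. Elementwise product with the kernel and sum: 2.6·-1 + 2.8·-1 + 3.6·1 + 3.7·2.
Output[0,1]: The receptive field on the input at this output position is [2.8 2.9 5 / 3.9 3.8 0 / 3.7 1.9 0.2]. Elementwise product with the kernel and sum: 2.8·-1 + 5·-1 + 3.8·1 + 0.2·2.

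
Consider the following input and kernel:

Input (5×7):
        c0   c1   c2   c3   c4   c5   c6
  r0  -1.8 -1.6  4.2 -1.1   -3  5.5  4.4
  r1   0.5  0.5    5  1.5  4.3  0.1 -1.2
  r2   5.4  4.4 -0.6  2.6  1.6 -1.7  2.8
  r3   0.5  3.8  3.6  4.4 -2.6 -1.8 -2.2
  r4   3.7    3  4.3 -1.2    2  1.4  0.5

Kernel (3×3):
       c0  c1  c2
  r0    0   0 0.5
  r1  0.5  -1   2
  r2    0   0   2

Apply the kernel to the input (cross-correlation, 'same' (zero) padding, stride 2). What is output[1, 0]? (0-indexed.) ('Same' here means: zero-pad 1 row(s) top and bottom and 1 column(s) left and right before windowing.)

11.25

The receptive field on the zero-padded input at this output position is [0 0.5 0.5 / 0 5.4 4.4 / 0 0.5 3.8]. Elementwise product with the kernel and sum: 0.5·0.5 + 0·0.5 + 5.4·-1 + 4.4·2 + 3.8·2.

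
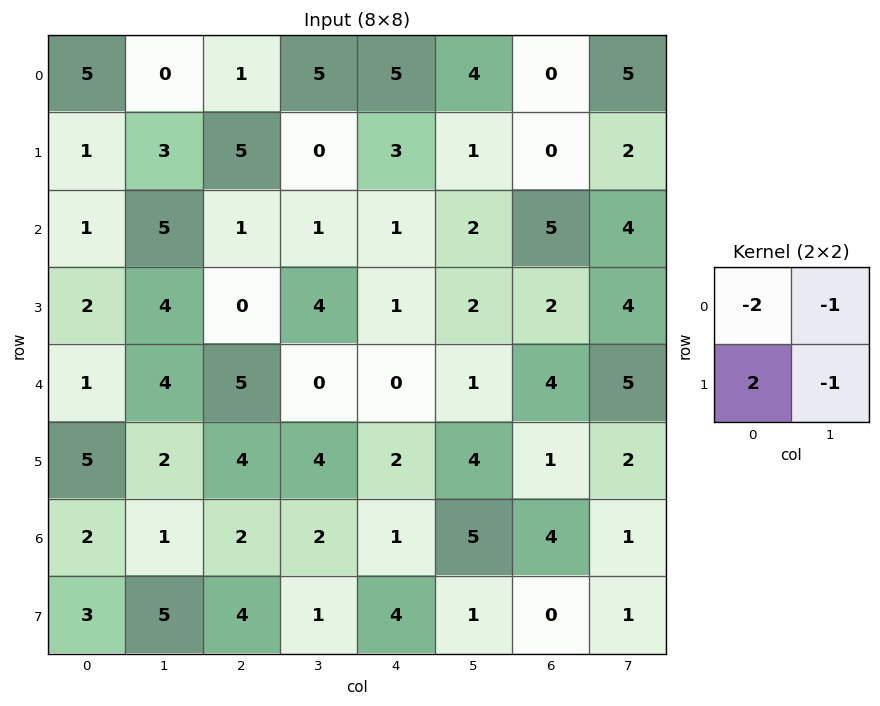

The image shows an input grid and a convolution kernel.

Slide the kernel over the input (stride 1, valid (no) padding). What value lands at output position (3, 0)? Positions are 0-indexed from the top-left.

-10

The receptive field on the input at this output position is [2 4 / 1 4]. Elementwise product with the kernel and sum: 2·-2 + 4·-1 + 1·2 + 4·-1.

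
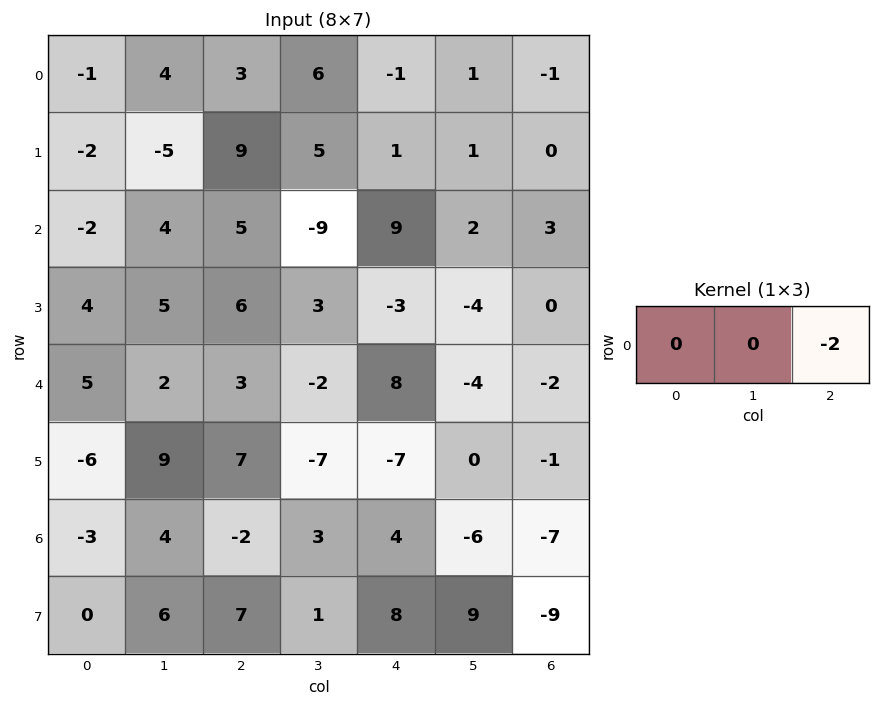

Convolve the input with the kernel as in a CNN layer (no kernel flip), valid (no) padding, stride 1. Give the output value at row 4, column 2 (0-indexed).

-16

The receptive field on the input at this output position is [3 -2 8]. Elementwise product with the kernel and sum: 8·-2.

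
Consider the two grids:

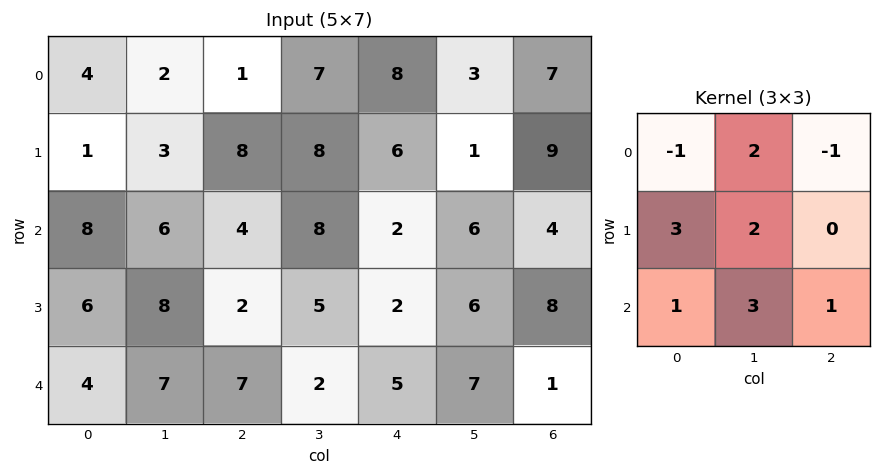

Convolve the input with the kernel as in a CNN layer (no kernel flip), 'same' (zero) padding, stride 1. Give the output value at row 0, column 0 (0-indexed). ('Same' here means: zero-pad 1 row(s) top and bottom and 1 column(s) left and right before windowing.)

14

The receptive field on the zero-padded input at this output position is [0 0 0 / 0 4 2 / 0 1 3]. Elementwise product with the kernel and sum: 0·-1 + 0·2 + 0·-1 + 0·3 + 4·2 + 0·1 + 1·3 + 3·1.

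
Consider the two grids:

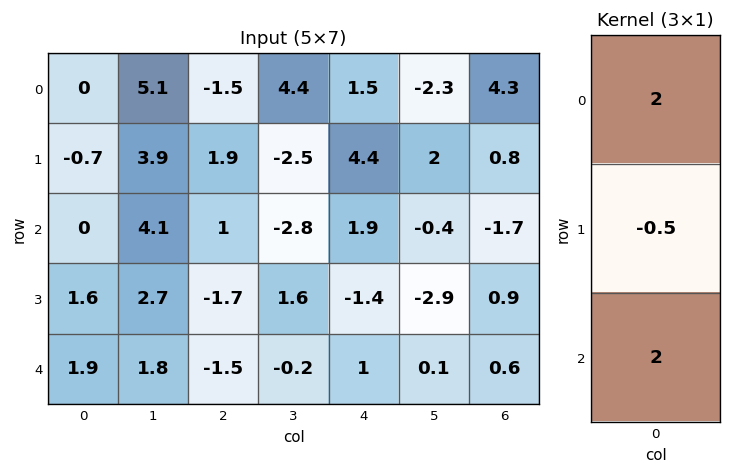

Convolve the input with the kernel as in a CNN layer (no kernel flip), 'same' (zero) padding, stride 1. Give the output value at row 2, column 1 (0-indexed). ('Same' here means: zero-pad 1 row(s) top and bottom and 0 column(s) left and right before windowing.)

The receptive field on the zero-padded input at this output position is [3.9 / 4.1 / 2.7]. Elementwise product with the kernel and sum: 3.9·2 + 4.1·-0.5 + 2.7·2.

11.15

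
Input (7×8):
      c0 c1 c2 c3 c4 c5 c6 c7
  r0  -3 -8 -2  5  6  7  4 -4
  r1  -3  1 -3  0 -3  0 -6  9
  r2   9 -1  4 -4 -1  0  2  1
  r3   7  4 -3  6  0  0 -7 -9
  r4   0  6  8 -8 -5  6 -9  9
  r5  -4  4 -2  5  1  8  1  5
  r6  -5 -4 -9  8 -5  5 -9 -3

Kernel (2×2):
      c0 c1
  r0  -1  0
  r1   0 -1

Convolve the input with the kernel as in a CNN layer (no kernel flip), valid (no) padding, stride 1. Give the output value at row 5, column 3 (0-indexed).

0

The receptive field on the input at this output position is [5 1 / 8 -5]. Elementwise product with the kernel and sum: 5·-1 + -5·-1.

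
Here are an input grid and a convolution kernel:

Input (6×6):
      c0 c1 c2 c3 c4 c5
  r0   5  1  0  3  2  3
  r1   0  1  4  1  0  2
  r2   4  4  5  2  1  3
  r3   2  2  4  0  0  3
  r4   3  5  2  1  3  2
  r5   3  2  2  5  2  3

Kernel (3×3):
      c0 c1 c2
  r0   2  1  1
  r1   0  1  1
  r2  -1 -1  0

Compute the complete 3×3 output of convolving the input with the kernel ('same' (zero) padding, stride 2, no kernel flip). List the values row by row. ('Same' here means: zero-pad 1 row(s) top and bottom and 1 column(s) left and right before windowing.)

Output[0,0]: The receptive field on the zero-padded input at this output position is [0 0 0 / 0 5 1 / 0 0 1]. Elementwise product with the kernel and sum: 0·2 + 0·1 + 0·1 + 5·1 + 1·1 + 0·-1 + 0·-1.
Output[0,1]: The receptive field on the zero-padded input at this output position is [0 0 0 / 1 0 3 / 1 4 1]. Elementwise product with the kernel and sum: 0·2 + 0·1 + 0·1 + 0·1 + 3·1 + 1·-1 + 4·-1.

6 -2 4
7 8 8
9 7 1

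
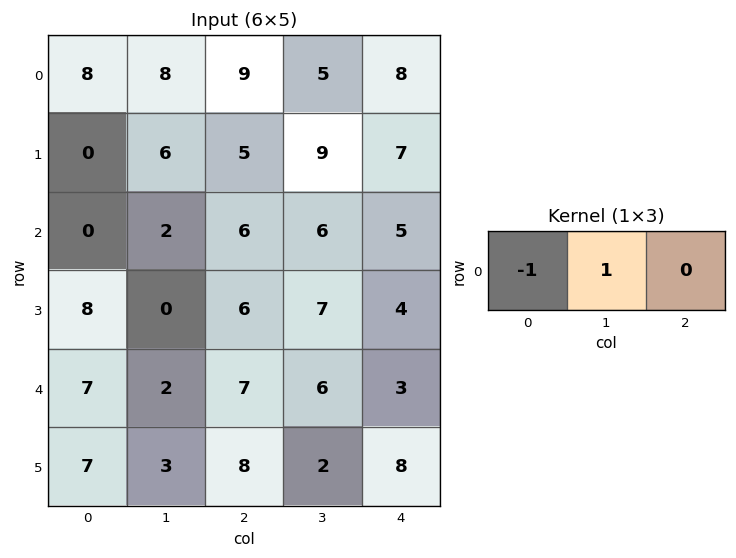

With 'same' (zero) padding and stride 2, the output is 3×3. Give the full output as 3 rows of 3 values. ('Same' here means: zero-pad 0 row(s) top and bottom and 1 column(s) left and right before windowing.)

8 1 3
0 4 -1
7 5 -3

Output[0,0]: The receptive field on the zero-padded input at this output position is [0 8 8]. Elementwise product with the kernel and sum: 0·-1 + 8·1.
Output[0,1]: The receptive field on the zero-padded input at this output position is [8 9 5]. Elementwise product with the kernel and sum: 8·-1 + 9·1.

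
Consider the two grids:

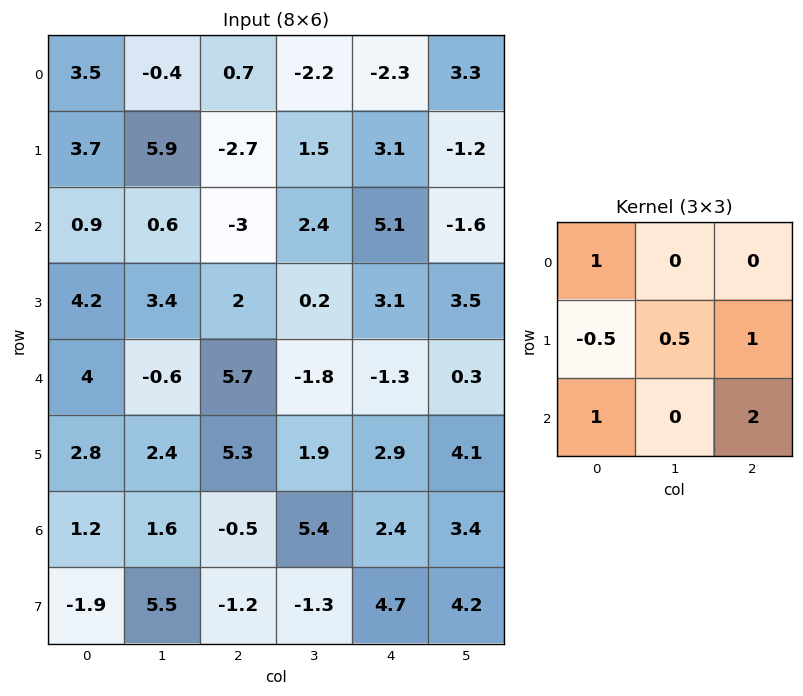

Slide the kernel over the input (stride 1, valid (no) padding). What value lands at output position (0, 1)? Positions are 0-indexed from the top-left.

The receptive field on the input at this output position is [-0.4 0.7 -2.2 / 5.9 -2.7 1.5 / 0.6 -3 2.4]. Elementwise product with the kernel and sum: -0.4·1 + 5.9·-0.5 + -2.7·0.5 + 1.5·1 + 0.6·1 + 2.4·2.

2.2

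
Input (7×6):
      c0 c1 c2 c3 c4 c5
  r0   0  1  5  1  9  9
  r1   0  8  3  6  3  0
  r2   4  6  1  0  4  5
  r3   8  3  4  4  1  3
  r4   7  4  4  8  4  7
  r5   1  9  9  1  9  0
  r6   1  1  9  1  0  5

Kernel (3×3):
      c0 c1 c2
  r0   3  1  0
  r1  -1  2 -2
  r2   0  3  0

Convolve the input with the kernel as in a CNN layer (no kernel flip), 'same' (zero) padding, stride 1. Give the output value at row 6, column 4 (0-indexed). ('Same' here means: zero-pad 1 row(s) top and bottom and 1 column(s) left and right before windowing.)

The receptive field on the zero-padded input at this output position is [1 9 0 / 1 0 5 / 0 0 0]. Elementwise product with the kernel and sum: 1·3 + 9·1 + 1·-1 + 0·2 + 5·-2 + 0·3.

1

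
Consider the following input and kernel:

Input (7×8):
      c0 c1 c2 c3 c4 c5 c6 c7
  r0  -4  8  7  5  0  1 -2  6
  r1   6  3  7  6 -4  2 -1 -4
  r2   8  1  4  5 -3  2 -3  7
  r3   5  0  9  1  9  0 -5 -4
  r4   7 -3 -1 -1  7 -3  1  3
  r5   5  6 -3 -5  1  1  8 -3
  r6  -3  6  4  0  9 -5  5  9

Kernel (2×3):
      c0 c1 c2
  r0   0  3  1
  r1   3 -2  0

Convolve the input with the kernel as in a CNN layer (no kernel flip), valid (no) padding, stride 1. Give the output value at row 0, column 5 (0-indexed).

8

The receptive field on the input at this output position is [1 -2 6 / 2 -1 -4]. Elementwise product with the kernel and sum: -2·3 + 6·1 + 2·3 + -1·-2.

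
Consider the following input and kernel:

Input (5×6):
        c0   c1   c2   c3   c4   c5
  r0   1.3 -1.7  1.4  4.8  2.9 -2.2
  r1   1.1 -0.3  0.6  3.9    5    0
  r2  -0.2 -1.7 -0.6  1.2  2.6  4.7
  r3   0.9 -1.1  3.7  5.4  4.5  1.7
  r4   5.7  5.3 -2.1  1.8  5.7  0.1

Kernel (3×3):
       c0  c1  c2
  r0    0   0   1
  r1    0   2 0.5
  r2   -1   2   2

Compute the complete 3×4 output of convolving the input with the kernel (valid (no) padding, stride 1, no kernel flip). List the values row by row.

-3.3 10.85 21.4 21.2
1.2 22.6 24.8 14.55
-0.25 5.4 32.75 24.35

Output[0,0]: The receptive field on the input at this output position is [1.3 -1.7 1.4 / 1.1 -0.3 0.6 / -0.2 -1.7 -0.6]. Elementwise product with the kernel and sum: 1.4·1 + -0.3·2 + 0.6·0.5 + -0.2·-1 + -1.7·2 + -0.6·2.
Output[0,1]: The receptive field on the input at this output position is [-1.7 1.4 4.8 / -0.3 0.6 3.9 / -1.7 -0.6 1.2]. Elementwise product with the kernel and sum: 4.8·1 + 0.6·2 + 3.9·0.5 + -1.7·-1 + -0.6·2 + 1.2·2.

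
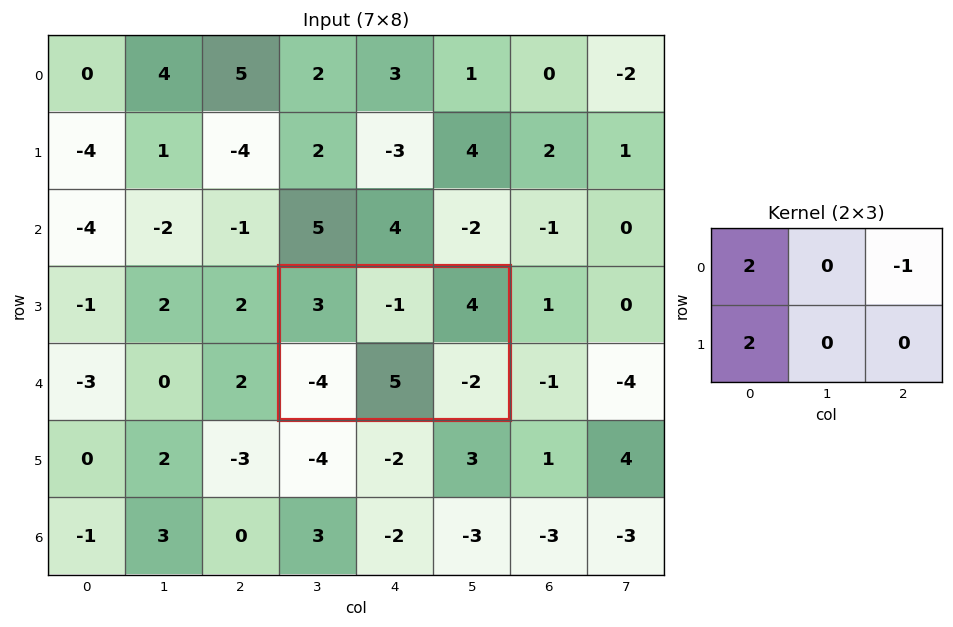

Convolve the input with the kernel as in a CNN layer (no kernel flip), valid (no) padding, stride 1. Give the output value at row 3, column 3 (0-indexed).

-6

The receptive field on the input at this output position is [3 -1 4 / -4 5 -2]. Elementwise product with the kernel and sum: 3·2 + 4·-1 + -4·2.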